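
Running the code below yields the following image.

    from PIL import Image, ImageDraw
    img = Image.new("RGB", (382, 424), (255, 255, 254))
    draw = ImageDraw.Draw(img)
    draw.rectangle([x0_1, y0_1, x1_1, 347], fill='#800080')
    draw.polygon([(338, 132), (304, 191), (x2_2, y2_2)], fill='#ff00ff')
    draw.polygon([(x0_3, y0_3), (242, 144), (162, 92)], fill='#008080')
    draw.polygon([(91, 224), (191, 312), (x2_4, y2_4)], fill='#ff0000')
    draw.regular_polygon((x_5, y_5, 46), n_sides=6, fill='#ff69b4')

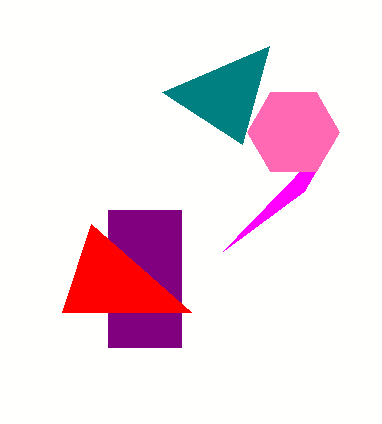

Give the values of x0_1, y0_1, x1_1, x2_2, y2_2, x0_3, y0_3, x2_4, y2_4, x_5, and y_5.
x0_1 = 108; y0_1 = 210; x1_1 = 181; x2_2 = 223; y2_2 = 251; x0_3 = 269; y0_3 = 46; x2_4 = 62; y2_4 = 312; x_5 = 293; y_5 = 132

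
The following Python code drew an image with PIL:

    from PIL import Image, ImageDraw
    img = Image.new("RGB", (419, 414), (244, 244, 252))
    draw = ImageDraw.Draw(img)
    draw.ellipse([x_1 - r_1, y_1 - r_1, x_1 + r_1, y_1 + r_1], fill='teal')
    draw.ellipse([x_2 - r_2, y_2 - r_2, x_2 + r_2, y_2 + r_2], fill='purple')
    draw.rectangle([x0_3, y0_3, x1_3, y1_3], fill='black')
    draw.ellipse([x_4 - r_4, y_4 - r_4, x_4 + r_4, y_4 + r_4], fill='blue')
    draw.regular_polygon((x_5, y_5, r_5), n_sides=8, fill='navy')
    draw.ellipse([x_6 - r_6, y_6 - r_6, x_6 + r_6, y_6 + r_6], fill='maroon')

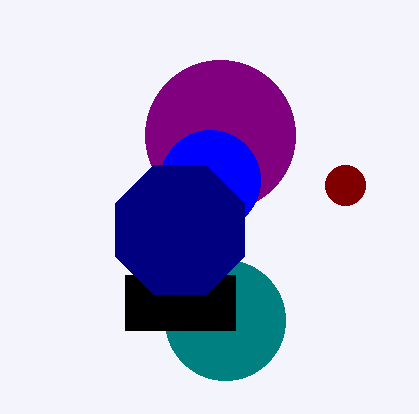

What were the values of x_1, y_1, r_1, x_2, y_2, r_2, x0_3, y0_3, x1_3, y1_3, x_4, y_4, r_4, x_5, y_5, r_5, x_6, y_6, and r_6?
x_1 = 225
y_1 = 320
r_1 = 60
x_2 = 220
y_2 = 135
r_2 = 75
x0_3 = 125
y0_3 = 275
x1_3 = 235
y1_3 = 330
x_4 = 210
y_4 = 180
r_4 = 50
x_5 = 180
y_5 = 230
r_5 = 70
x_6 = 345
y_6 = 185
r_6 = 20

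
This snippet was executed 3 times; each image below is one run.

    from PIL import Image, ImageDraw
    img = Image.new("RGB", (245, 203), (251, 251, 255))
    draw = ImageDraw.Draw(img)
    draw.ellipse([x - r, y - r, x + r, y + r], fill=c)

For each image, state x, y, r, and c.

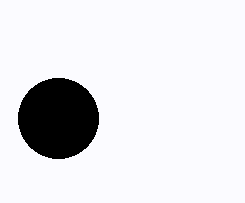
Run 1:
x = 58; y = 118; r = 40; c = 'black'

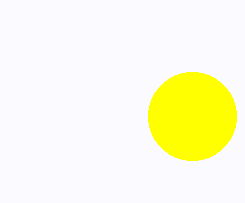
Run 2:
x = 192
y = 116
r = 44
c = 'yellow'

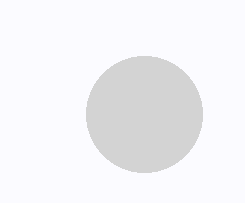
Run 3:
x = 144; y = 114; r = 58; c = 'lightgray'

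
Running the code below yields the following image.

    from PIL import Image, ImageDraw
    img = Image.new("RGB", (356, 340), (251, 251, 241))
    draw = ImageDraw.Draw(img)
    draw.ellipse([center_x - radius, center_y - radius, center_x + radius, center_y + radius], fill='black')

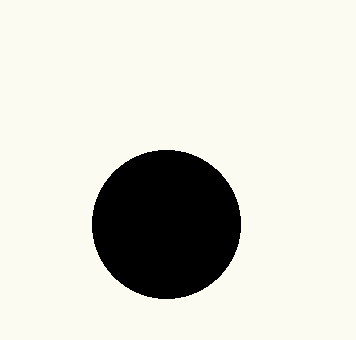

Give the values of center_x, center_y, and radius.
center_x = 166
center_y = 224
radius = 74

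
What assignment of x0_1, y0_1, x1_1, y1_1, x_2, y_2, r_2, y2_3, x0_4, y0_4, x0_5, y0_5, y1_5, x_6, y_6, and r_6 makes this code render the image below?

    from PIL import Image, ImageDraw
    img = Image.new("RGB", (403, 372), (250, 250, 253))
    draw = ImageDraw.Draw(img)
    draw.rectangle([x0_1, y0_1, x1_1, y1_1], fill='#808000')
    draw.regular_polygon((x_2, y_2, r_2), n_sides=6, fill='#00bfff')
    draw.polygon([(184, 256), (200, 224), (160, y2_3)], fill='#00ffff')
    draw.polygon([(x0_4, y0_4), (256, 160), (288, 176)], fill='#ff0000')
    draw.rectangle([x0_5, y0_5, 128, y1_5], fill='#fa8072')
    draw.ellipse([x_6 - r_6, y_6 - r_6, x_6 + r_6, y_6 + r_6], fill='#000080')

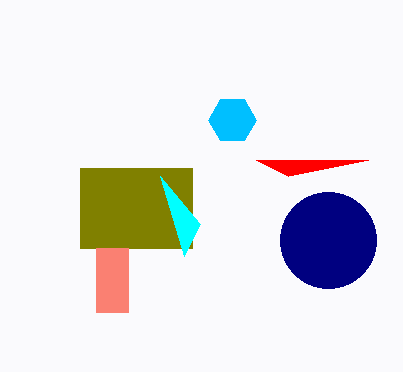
x0_1 = 80; y0_1 = 168; x1_1 = 192; y1_1 = 248; x_2 = 232; y_2 = 120; r_2 = 24; y2_3 = 176; x0_4 = 368; y0_4 = 160; x0_5 = 96; y0_5 = 248; y1_5 = 312; x_6 = 328; y_6 = 240; r_6 = 48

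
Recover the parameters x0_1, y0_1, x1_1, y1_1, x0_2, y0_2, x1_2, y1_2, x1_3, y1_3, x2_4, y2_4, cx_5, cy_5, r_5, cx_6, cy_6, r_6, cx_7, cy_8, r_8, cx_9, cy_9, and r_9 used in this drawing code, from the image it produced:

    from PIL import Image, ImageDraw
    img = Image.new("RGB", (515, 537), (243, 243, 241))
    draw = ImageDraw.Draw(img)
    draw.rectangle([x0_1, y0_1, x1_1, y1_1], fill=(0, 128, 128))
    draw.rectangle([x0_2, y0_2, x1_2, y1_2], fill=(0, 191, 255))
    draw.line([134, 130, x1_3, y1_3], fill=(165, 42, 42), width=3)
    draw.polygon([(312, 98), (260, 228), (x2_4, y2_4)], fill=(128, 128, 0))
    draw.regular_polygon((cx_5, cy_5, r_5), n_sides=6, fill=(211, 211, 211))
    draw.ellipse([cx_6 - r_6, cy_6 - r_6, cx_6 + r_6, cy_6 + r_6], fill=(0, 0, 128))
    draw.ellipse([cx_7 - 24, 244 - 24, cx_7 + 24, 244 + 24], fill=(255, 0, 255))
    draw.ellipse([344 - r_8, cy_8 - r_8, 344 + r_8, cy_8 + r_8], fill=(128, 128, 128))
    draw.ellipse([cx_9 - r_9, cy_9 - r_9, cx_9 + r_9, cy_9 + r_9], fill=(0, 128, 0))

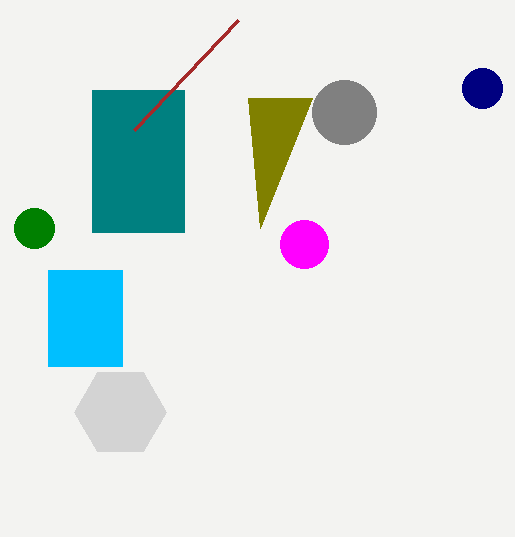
x0_1 = 92; y0_1 = 90; x1_1 = 184; y1_1 = 232; x0_2 = 48; y0_2 = 270; x1_2 = 122; y1_2 = 366; x1_3 = 238; y1_3 = 20; x2_4 = 248; y2_4 = 98; cx_5 = 120; cy_5 = 412; r_5 = 46; cx_6 = 482; cy_6 = 88; r_6 = 20; cx_7 = 304; cy_8 = 112; r_8 = 32; cx_9 = 34; cy_9 = 228; r_9 = 20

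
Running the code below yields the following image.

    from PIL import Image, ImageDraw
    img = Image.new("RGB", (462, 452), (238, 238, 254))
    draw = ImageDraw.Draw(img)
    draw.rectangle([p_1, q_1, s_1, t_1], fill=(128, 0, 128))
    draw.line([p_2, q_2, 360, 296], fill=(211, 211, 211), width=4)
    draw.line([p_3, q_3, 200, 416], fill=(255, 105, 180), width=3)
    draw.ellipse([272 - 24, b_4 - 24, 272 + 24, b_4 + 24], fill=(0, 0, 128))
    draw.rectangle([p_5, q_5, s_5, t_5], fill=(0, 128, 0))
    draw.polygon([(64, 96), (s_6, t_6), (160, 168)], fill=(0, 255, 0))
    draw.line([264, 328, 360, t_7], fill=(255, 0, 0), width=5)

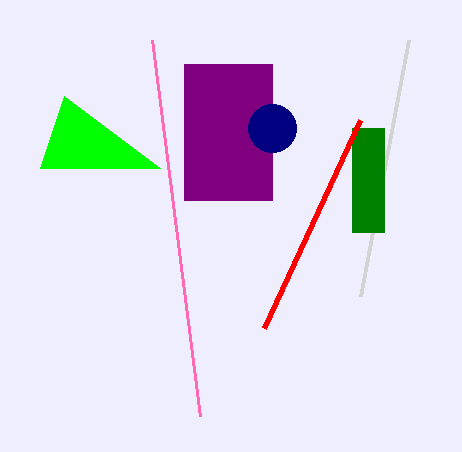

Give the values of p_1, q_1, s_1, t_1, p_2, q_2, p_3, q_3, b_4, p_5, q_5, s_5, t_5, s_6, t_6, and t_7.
p_1 = 184, q_1 = 64, s_1 = 272, t_1 = 200, p_2 = 408, q_2 = 40, p_3 = 152, q_3 = 40, b_4 = 128, p_5 = 352, q_5 = 128, s_5 = 384, t_5 = 232, s_6 = 40, t_6 = 168, t_7 = 120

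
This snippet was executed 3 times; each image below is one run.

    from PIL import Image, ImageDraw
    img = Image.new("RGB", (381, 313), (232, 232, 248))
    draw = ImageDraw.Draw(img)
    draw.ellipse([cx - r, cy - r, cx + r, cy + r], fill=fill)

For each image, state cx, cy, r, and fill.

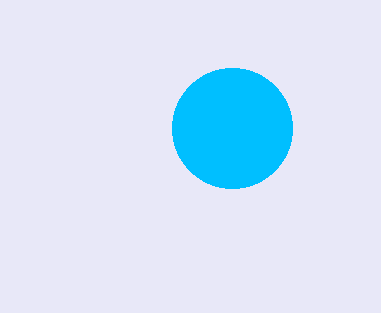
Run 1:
cx = 232, cy = 128, r = 60, fill = 'deepskyblue'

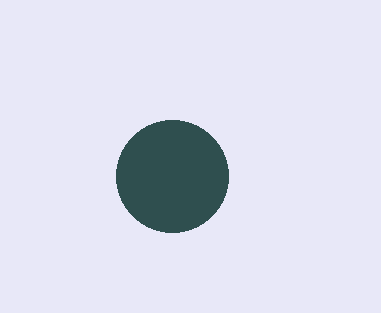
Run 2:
cx = 172, cy = 176, r = 56, fill = 'darkslategray'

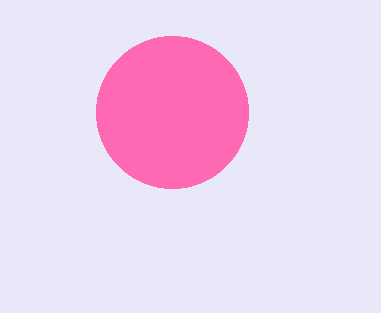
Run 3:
cx = 172
cy = 112
r = 76
fill = 'hotpink'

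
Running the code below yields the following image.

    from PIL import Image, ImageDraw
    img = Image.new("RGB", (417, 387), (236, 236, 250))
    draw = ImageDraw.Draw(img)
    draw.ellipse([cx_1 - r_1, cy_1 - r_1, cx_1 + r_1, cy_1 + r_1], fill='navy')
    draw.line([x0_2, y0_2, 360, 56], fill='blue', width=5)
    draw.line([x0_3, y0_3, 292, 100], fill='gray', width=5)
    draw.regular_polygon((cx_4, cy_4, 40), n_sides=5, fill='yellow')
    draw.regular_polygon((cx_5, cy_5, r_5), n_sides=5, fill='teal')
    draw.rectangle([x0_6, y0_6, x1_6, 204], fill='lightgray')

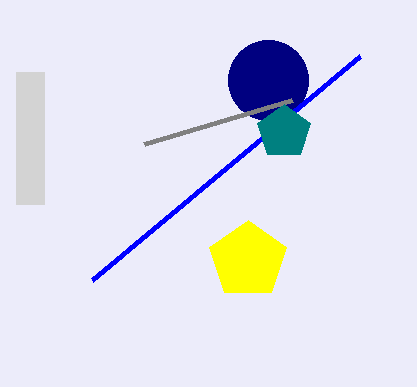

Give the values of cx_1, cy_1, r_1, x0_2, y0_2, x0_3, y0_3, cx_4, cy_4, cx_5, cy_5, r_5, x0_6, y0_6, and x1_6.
cx_1 = 268, cy_1 = 80, r_1 = 40, x0_2 = 92, y0_2 = 280, x0_3 = 144, y0_3 = 144, cx_4 = 248, cy_4 = 260, cx_5 = 284, cy_5 = 132, r_5 = 28, x0_6 = 16, y0_6 = 72, x1_6 = 44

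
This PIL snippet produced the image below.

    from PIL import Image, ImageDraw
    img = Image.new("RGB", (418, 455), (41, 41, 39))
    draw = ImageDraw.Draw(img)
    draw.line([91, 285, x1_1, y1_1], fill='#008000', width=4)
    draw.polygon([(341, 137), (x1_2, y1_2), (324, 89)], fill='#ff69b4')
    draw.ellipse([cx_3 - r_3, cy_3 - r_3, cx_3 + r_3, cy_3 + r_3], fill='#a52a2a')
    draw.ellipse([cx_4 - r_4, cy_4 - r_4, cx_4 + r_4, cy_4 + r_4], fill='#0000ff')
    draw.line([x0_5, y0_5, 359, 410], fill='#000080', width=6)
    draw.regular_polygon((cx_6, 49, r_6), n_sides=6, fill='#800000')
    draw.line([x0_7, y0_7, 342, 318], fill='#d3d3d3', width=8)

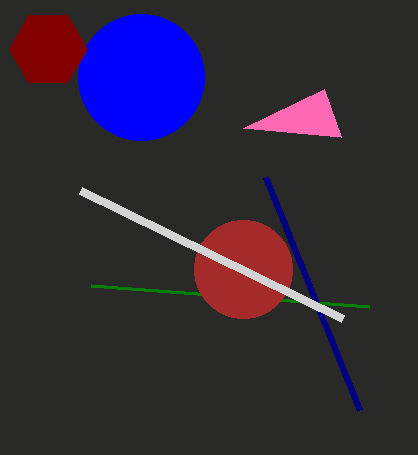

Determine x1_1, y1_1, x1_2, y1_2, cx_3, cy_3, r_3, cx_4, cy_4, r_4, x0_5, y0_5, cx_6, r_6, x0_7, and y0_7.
x1_1 = 369
y1_1 = 306
x1_2 = 243
y1_2 = 128
cx_3 = 243
cy_3 = 269
r_3 = 49
cx_4 = 141
cy_4 = 77
r_4 = 63
x0_5 = 265
y0_5 = 177
cx_6 = 48
r_6 = 39
x0_7 = 80
y0_7 = 190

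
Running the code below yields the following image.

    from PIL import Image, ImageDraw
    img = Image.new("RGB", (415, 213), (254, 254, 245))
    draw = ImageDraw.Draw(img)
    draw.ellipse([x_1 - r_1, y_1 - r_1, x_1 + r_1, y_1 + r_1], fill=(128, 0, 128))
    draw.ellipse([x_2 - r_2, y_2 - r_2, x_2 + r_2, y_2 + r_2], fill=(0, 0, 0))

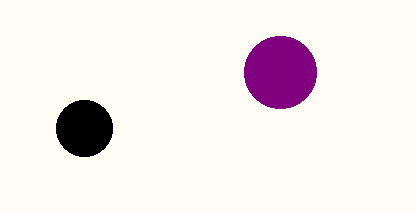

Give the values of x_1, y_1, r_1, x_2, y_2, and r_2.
x_1 = 280, y_1 = 72, r_1 = 36, x_2 = 84, y_2 = 128, r_2 = 28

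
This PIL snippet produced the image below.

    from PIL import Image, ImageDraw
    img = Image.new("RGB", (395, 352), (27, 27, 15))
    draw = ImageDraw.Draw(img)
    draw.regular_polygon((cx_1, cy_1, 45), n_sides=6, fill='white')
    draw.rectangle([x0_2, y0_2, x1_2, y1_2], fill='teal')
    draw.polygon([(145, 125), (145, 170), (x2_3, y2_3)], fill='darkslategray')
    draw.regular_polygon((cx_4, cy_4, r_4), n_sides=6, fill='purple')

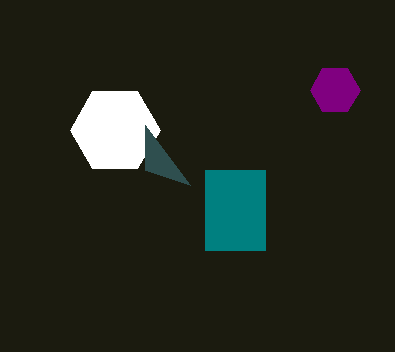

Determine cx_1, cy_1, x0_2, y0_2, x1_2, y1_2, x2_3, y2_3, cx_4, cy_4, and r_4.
cx_1 = 115; cy_1 = 130; x0_2 = 205; y0_2 = 170; x1_2 = 265; y1_2 = 250; x2_3 = 190; y2_3 = 185; cx_4 = 335; cy_4 = 90; r_4 = 25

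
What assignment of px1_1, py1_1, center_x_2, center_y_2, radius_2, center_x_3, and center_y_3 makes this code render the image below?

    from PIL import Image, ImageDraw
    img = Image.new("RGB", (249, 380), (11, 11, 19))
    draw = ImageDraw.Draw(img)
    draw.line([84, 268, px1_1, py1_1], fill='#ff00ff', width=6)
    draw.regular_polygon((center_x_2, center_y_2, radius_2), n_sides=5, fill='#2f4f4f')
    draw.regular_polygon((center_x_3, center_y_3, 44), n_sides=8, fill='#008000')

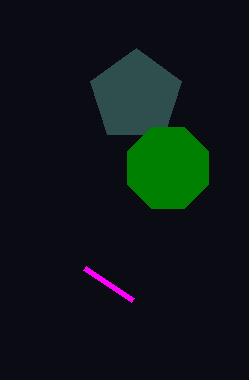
px1_1 = 132
py1_1 = 300
center_x_2 = 136
center_y_2 = 96
radius_2 = 48
center_x_3 = 168
center_y_3 = 168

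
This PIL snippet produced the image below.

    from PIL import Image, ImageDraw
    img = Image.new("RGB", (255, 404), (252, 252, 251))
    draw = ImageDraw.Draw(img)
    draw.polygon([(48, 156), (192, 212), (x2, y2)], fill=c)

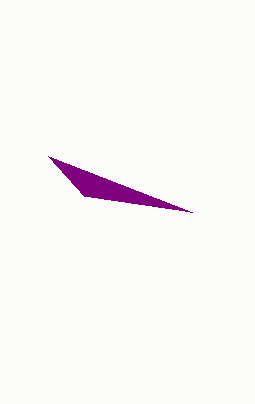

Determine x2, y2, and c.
x2 = 84; y2 = 196; c = 'purple'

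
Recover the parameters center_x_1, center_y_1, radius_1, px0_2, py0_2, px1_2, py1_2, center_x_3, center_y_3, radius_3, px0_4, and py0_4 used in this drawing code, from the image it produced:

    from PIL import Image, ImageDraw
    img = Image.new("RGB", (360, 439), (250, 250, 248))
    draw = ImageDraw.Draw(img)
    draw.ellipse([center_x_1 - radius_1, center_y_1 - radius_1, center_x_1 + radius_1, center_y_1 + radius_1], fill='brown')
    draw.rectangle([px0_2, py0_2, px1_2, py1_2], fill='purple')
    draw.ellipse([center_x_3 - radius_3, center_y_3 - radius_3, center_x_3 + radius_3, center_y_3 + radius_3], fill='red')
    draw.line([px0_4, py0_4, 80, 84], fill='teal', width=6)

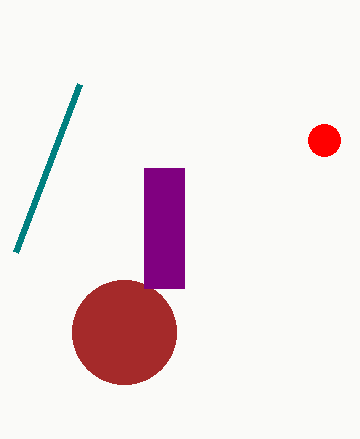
center_x_1 = 124
center_y_1 = 332
radius_1 = 52
px0_2 = 144
py0_2 = 168
px1_2 = 184
py1_2 = 288
center_x_3 = 324
center_y_3 = 140
radius_3 = 16
px0_4 = 16
py0_4 = 252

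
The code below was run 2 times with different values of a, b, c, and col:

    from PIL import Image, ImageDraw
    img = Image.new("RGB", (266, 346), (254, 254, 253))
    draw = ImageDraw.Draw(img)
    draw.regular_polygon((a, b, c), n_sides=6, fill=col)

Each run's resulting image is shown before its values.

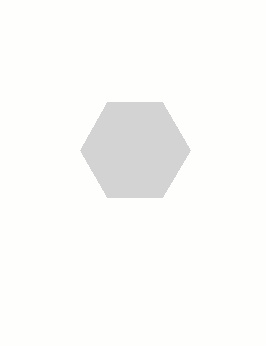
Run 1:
a = 135, b = 150, c = 55, col = 'lightgray'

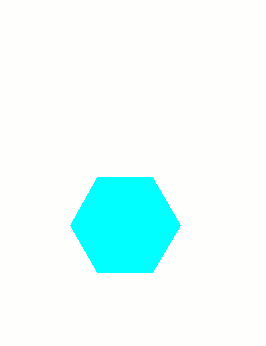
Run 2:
a = 125, b = 225, c = 55, col = 'cyan'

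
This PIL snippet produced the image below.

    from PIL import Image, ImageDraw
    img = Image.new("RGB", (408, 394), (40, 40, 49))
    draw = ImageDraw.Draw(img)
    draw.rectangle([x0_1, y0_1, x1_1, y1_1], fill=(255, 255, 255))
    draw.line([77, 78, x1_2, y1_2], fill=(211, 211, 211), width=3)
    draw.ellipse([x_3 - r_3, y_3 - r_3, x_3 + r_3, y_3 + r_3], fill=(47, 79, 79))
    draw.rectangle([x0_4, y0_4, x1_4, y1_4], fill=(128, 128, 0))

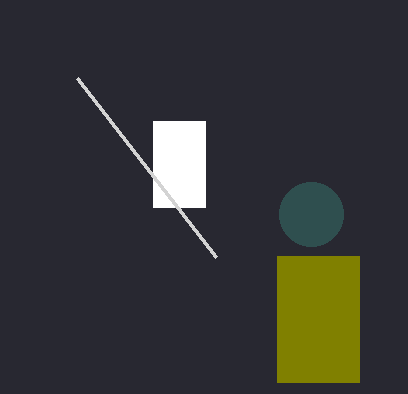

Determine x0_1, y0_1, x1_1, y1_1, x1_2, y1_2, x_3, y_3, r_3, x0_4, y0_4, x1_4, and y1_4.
x0_1 = 153; y0_1 = 121; x1_1 = 205; y1_1 = 207; x1_2 = 216; y1_2 = 257; x_3 = 311; y_3 = 214; r_3 = 32; x0_4 = 277; y0_4 = 256; x1_4 = 359; y1_4 = 382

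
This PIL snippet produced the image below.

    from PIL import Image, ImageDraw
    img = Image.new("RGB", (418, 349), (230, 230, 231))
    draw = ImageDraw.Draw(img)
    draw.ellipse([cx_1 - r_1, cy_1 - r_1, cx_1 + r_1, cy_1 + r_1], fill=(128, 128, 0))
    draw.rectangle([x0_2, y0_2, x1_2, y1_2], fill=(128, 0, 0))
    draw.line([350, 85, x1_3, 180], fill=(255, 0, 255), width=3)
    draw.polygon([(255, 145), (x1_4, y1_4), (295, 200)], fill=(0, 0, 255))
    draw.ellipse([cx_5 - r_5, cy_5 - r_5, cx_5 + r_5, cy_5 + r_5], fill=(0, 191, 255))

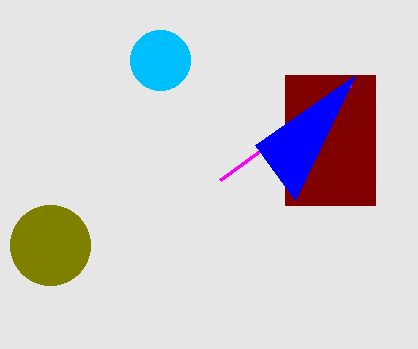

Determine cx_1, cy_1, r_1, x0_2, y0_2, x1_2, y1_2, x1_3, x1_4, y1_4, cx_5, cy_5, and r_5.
cx_1 = 50; cy_1 = 245; r_1 = 40; x0_2 = 285; y0_2 = 75; x1_2 = 375; y1_2 = 205; x1_3 = 220; x1_4 = 355; y1_4 = 75; cx_5 = 160; cy_5 = 60; r_5 = 30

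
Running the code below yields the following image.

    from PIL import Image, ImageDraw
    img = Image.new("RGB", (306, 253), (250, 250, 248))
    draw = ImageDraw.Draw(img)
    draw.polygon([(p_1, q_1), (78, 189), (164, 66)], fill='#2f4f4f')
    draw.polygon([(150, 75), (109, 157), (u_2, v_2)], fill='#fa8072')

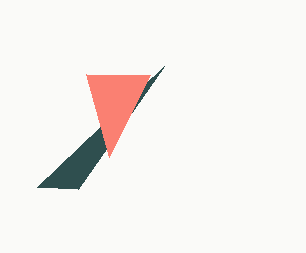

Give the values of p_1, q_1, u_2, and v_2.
p_1 = 37; q_1 = 187; u_2 = 86; v_2 = 74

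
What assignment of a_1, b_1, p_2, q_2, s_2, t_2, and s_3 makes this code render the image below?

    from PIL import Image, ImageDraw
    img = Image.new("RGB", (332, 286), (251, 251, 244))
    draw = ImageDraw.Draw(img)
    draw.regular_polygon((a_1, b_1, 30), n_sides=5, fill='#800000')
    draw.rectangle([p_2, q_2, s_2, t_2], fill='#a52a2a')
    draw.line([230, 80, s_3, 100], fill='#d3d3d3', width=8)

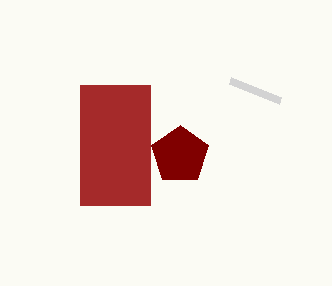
a_1 = 180
b_1 = 155
p_2 = 80
q_2 = 85
s_2 = 150
t_2 = 205
s_3 = 280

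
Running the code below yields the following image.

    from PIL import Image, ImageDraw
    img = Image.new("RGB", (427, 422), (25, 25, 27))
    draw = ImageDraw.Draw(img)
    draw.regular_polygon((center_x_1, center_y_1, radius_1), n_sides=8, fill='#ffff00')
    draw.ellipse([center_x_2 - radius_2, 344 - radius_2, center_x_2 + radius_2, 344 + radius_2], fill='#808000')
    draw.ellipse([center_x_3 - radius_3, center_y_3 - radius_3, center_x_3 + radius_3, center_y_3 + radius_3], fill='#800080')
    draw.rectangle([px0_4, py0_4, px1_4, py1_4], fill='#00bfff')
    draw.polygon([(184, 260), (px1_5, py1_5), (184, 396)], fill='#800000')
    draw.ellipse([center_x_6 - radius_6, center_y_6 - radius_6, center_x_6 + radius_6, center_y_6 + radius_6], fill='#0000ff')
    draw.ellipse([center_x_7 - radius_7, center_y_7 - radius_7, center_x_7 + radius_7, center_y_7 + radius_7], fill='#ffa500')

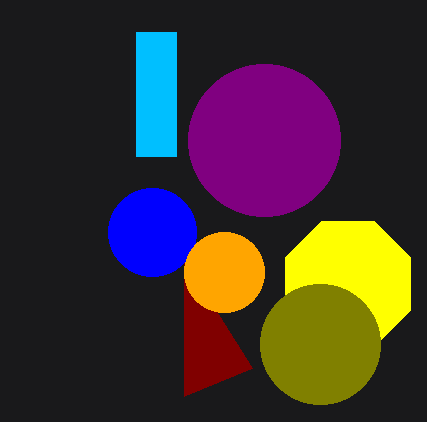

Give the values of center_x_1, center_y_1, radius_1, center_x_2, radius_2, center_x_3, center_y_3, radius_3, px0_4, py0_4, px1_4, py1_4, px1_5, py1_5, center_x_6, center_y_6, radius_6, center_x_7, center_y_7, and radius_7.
center_x_1 = 348, center_y_1 = 284, radius_1 = 68, center_x_2 = 320, radius_2 = 60, center_x_3 = 264, center_y_3 = 140, radius_3 = 76, px0_4 = 136, py0_4 = 32, px1_4 = 176, py1_4 = 156, px1_5 = 252, py1_5 = 368, center_x_6 = 152, center_y_6 = 232, radius_6 = 44, center_x_7 = 224, center_y_7 = 272, radius_7 = 40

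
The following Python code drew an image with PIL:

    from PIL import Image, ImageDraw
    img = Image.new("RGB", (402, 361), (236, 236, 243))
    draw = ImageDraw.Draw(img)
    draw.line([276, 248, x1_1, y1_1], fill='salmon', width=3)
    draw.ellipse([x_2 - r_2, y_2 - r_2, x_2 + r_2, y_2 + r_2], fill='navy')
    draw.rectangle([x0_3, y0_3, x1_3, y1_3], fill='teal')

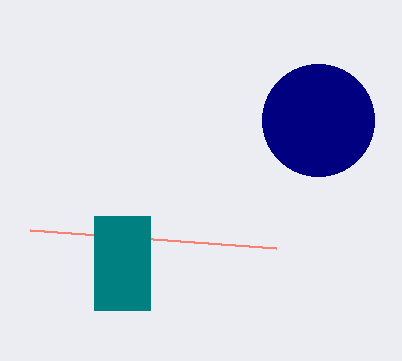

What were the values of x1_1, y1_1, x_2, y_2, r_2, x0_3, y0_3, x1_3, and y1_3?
x1_1 = 30, y1_1 = 230, x_2 = 318, y_2 = 120, r_2 = 56, x0_3 = 94, y0_3 = 216, x1_3 = 150, y1_3 = 310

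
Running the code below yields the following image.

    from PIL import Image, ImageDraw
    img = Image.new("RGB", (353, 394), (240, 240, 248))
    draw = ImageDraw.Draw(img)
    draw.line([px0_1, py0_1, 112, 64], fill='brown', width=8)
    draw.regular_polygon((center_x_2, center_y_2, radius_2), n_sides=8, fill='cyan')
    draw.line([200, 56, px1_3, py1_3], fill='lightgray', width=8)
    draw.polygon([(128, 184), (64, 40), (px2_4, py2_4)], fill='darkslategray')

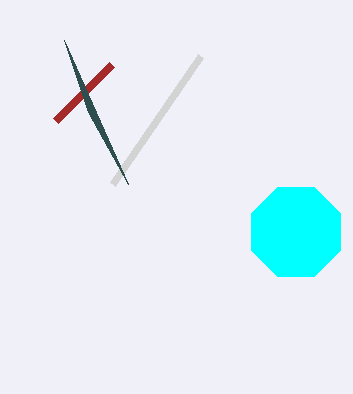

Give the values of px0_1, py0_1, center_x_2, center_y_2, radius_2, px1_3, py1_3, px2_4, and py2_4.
px0_1 = 56; py0_1 = 120; center_x_2 = 296; center_y_2 = 232; radius_2 = 48; px1_3 = 112; py1_3 = 184; px2_4 = 88; py2_4 = 112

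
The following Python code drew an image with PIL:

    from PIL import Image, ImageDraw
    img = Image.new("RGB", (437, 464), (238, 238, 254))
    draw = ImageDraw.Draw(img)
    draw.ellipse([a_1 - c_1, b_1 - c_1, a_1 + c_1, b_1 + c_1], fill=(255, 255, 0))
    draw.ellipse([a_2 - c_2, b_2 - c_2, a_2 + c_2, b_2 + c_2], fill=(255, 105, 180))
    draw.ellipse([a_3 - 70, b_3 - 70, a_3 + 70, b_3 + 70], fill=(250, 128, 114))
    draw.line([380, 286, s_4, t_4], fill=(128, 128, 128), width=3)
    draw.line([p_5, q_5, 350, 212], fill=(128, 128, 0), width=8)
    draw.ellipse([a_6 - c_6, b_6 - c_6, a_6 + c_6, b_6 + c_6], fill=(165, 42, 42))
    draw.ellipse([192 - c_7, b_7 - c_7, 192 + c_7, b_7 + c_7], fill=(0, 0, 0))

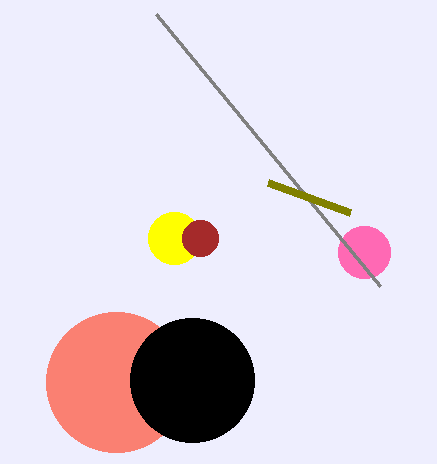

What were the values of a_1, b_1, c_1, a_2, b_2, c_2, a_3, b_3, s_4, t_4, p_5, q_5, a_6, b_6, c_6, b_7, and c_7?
a_1 = 174, b_1 = 238, c_1 = 26, a_2 = 364, b_2 = 252, c_2 = 26, a_3 = 116, b_3 = 382, s_4 = 156, t_4 = 14, p_5 = 268, q_5 = 182, a_6 = 200, b_6 = 238, c_6 = 18, b_7 = 380, c_7 = 62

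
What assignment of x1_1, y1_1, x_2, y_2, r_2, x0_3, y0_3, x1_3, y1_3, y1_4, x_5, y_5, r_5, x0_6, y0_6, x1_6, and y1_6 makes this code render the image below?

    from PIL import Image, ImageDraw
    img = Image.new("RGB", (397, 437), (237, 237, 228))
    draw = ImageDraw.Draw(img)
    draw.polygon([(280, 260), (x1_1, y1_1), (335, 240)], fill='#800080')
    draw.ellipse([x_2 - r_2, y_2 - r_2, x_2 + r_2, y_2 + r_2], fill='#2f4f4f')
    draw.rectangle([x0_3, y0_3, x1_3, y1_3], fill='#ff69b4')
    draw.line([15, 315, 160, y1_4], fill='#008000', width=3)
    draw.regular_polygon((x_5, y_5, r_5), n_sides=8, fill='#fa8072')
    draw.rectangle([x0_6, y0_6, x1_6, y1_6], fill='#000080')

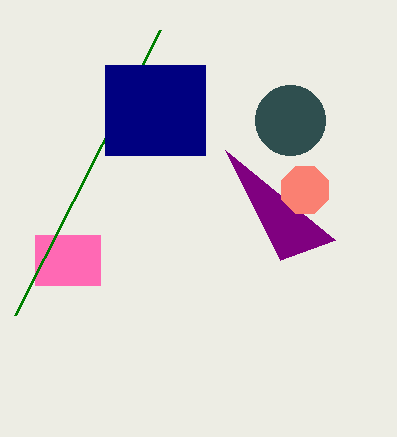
x1_1 = 225; y1_1 = 150; x_2 = 290; y_2 = 120; r_2 = 35; x0_3 = 35; y0_3 = 235; x1_3 = 100; y1_3 = 285; y1_4 = 30; x_5 = 305; y_5 = 190; r_5 = 25; x0_6 = 105; y0_6 = 65; x1_6 = 205; y1_6 = 155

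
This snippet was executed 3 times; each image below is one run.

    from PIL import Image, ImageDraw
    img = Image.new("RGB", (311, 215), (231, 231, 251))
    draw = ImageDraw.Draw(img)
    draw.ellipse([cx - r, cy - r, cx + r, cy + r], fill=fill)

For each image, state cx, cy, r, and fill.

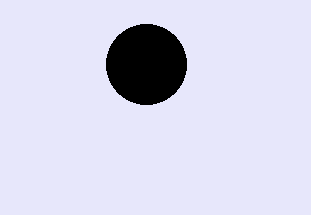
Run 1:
cx = 146
cy = 64
r = 40
fill = 'black'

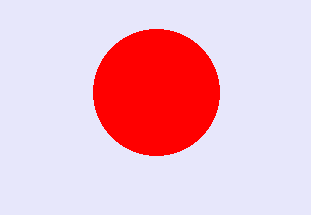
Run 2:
cx = 156; cy = 92; r = 63; fill = 'red'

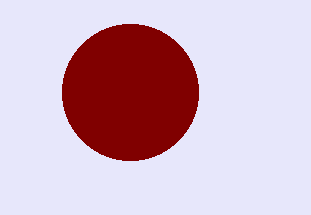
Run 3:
cx = 130; cy = 92; r = 68; fill = 'maroon'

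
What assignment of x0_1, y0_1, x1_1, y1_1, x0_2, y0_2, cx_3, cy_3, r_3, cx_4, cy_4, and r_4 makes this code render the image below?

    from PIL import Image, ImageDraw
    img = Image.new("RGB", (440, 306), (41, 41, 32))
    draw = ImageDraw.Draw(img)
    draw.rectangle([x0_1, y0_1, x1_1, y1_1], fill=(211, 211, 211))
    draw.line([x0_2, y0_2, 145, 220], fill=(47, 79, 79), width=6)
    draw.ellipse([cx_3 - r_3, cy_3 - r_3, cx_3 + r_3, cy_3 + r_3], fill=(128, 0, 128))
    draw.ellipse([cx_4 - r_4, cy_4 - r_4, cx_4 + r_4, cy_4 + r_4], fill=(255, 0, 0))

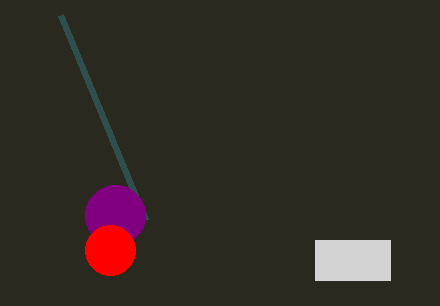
x0_1 = 315, y0_1 = 240, x1_1 = 390, y1_1 = 280, x0_2 = 60, y0_2 = 15, cx_3 = 115, cy_3 = 215, r_3 = 30, cx_4 = 110, cy_4 = 250, r_4 = 25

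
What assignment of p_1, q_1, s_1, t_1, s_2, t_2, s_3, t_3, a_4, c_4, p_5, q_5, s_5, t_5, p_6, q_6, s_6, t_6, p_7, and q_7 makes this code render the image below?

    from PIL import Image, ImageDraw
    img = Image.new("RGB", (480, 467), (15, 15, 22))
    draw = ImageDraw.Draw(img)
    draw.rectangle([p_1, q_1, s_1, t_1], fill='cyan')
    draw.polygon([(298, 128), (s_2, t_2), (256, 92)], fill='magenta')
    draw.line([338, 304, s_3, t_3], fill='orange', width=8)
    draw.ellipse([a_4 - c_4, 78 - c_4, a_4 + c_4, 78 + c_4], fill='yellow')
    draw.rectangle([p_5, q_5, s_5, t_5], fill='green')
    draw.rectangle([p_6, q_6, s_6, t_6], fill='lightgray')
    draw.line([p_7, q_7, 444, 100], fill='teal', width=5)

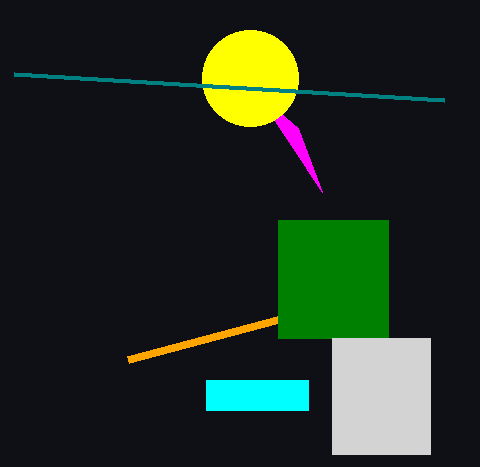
p_1 = 206
q_1 = 380
s_1 = 308
t_1 = 410
s_2 = 322
t_2 = 192
s_3 = 128
t_3 = 360
a_4 = 250
c_4 = 48
p_5 = 278
q_5 = 220
s_5 = 388
t_5 = 338
p_6 = 332
q_6 = 338
s_6 = 430
t_6 = 454
p_7 = 14
q_7 = 74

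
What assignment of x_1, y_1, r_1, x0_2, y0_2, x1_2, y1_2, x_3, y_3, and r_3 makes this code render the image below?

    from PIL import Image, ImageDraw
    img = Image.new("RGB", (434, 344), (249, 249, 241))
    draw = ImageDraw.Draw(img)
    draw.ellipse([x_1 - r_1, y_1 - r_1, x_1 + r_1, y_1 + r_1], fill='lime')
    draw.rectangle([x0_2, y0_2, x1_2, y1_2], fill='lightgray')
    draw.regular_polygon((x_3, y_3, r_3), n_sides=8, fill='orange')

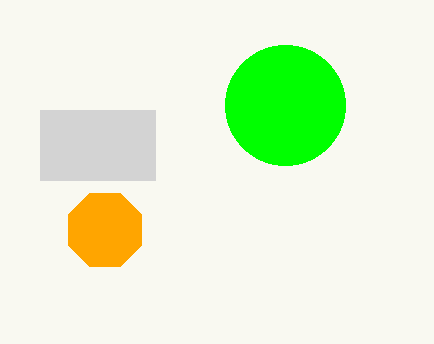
x_1 = 285, y_1 = 105, r_1 = 60, x0_2 = 40, y0_2 = 110, x1_2 = 155, y1_2 = 180, x_3 = 105, y_3 = 230, r_3 = 40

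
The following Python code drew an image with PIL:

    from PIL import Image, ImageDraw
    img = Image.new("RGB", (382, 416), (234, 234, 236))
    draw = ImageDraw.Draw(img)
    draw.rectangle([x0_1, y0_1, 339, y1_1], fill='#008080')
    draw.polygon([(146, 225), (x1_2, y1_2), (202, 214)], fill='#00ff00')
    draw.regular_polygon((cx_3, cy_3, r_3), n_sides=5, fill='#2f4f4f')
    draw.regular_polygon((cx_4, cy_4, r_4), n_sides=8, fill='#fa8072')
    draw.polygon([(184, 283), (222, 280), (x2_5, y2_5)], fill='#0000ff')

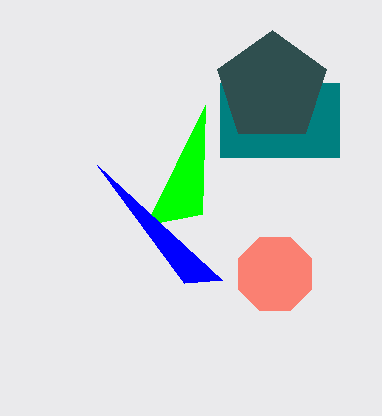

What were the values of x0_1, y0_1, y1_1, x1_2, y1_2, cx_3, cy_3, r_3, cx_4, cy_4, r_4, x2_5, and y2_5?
x0_1 = 220; y0_1 = 83; y1_1 = 157; x1_2 = 205; y1_2 = 105; cx_3 = 272; cy_3 = 87; r_3 = 57; cx_4 = 275; cy_4 = 274; r_4 = 40; x2_5 = 97; y2_5 = 165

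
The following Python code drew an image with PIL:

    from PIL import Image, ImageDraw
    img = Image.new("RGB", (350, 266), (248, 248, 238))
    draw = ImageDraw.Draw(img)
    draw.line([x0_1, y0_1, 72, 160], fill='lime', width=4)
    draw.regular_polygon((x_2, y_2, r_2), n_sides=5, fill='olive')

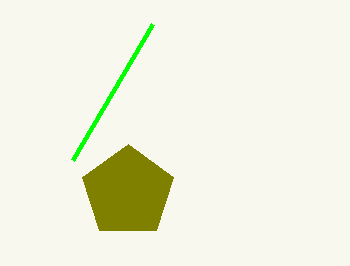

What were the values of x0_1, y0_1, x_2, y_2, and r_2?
x0_1 = 152; y0_1 = 24; x_2 = 128; y_2 = 192; r_2 = 48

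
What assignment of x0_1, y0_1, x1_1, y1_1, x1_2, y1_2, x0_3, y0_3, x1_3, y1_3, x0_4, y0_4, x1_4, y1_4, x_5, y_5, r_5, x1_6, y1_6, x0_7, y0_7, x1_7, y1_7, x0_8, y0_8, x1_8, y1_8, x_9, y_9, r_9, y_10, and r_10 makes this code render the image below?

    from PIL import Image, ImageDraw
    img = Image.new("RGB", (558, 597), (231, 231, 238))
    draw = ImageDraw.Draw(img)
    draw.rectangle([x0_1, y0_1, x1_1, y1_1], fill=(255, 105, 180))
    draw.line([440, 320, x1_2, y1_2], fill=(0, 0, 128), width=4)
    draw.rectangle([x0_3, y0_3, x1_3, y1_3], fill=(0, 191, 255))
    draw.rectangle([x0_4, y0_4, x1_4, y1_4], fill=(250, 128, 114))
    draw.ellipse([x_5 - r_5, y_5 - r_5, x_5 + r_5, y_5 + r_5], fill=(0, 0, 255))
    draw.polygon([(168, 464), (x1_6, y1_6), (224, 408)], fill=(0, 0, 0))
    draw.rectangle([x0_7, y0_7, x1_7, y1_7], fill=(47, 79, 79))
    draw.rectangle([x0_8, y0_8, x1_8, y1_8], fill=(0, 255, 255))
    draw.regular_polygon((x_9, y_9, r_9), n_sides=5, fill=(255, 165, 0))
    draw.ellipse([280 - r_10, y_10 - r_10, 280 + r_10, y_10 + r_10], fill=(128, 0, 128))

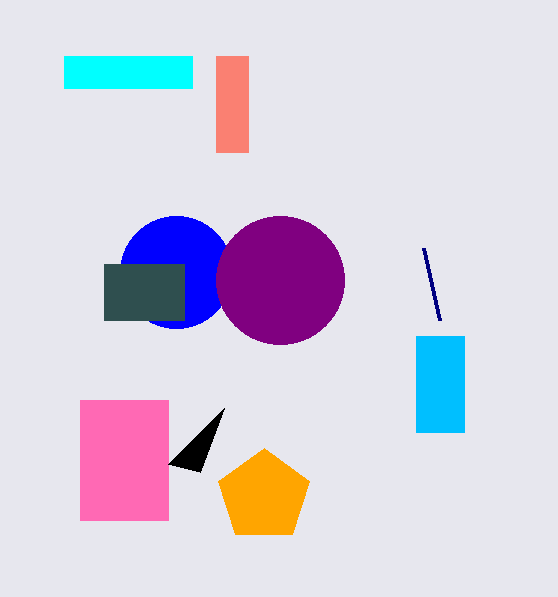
x0_1 = 80; y0_1 = 400; x1_1 = 168; y1_1 = 520; x1_2 = 424; y1_2 = 248; x0_3 = 416; y0_3 = 336; x1_3 = 464; y1_3 = 432; x0_4 = 216; y0_4 = 56; x1_4 = 248; y1_4 = 152; x_5 = 176; y_5 = 272; r_5 = 56; x1_6 = 200; y1_6 = 472; x0_7 = 104; y0_7 = 264; x1_7 = 184; y1_7 = 320; x0_8 = 64; y0_8 = 56; x1_8 = 192; y1_8 = 88; x_9 = 264; y_9 = 496; r_9 = 48; y_10 = 280; r_10 = 64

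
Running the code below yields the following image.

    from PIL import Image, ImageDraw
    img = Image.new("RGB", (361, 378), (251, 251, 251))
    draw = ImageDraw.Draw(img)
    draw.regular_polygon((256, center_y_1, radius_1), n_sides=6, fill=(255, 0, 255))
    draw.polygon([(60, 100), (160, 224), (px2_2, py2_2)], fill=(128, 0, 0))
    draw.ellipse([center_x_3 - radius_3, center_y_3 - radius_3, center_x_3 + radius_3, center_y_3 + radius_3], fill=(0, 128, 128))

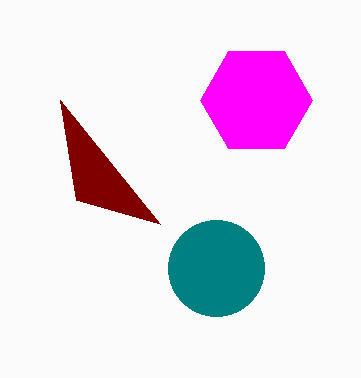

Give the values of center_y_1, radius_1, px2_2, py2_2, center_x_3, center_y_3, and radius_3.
center_y_1 = 100, radius_1 = 56, px2_2 = 76, py2_2 = 200, center_x_3 = 216, center_y_3 = 268, radius_3 = 48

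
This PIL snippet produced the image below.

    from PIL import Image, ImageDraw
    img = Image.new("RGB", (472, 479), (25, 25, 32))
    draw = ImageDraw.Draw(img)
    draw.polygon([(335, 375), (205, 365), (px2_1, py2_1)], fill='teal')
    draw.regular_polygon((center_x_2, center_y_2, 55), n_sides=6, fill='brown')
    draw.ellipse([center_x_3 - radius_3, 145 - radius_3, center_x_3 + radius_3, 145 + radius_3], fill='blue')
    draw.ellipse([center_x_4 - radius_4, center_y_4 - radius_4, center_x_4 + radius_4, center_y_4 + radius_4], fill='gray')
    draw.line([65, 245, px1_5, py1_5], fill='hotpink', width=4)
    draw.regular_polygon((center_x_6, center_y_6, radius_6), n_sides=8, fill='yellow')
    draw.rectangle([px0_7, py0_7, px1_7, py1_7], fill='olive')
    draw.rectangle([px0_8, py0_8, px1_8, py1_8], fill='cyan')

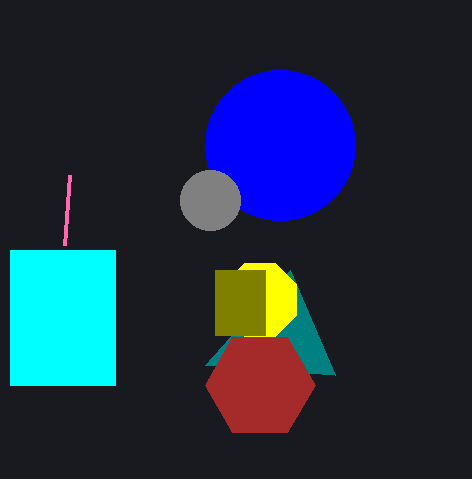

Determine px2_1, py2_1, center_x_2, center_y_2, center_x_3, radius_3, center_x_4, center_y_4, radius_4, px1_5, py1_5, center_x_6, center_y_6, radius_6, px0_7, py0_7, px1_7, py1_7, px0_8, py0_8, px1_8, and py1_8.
px2_1 = 290, py2_1 = 270, center_x_2 = 260, center_y_2 = 385, center_x_3 = 280, radius_3 = 75, center_x_4 = 210, center_y_4 = 200, radius_4 = 30, px1_5 = 70, py1_5 = 175, center_x_6 = 260, center_y_6 = 300, radius_6 = 40, px0_7 = 215, py0_7 = 270, px1_7 = 265, py1_7 = 335, px0_8 = 10, py0_8 = 250, px1_8 = 115, py1_8 = 385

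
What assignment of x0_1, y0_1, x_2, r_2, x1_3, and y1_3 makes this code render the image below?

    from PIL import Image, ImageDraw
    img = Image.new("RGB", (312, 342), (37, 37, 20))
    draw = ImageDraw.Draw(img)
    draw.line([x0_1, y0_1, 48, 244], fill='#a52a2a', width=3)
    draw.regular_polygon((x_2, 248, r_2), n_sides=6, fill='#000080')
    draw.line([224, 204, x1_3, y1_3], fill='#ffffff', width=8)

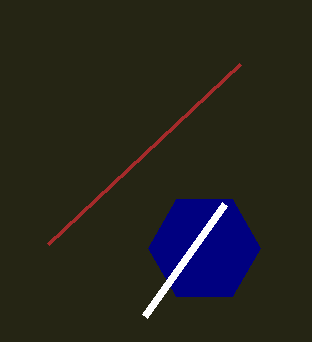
x0_1 = 240; y0_1 = 64; x_2 = 204; r_2 = 56; x1_3 = 144; y1_3 = 316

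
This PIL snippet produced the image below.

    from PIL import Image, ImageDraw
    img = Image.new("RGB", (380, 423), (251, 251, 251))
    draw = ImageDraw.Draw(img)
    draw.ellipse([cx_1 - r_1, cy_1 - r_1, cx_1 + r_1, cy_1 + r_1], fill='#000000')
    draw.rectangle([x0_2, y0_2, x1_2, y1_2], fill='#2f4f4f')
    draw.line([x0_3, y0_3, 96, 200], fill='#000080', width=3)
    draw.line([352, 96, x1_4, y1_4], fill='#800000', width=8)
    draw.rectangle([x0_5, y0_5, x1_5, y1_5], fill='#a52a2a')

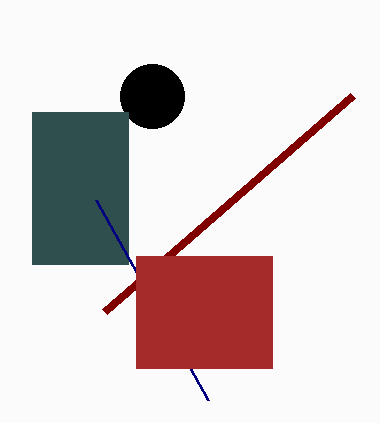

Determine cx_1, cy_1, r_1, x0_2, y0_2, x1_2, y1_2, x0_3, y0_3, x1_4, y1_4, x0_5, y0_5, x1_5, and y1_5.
cx_1 = 152, cy_1 = 96, r_1 = 32, x0_2 = 32, y0_2 = 112, x1_2 = 128, y1_2 = 264, x0_3 = 208, y0_3 = 400, x1_4 = 104, y1_4 = 312, x0_5 = 136, y0_5 = 256, x1_5 = 272, y1_5 = 368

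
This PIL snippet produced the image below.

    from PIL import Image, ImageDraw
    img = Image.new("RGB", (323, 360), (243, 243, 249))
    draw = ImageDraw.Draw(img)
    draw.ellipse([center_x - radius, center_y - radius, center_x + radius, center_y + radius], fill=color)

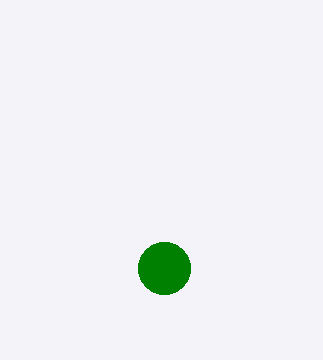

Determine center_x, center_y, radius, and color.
center_x = 164, center_y = 268, radius = 26, color = 'green'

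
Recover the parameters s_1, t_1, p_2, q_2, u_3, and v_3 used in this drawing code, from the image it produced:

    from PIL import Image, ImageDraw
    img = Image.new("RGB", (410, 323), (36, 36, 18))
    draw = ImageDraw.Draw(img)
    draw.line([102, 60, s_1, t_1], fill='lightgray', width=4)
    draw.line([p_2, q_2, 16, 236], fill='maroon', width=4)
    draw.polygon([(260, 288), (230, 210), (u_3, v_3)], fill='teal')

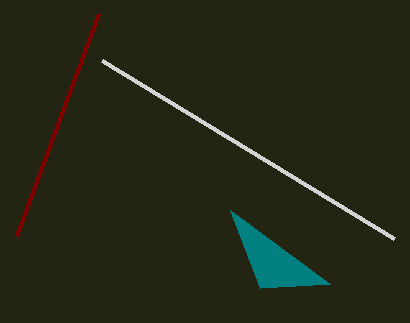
s_1 = 394, t_1 = 238, p_2 = 98, q_2 = 14, u_3 = 330, v_3 = 284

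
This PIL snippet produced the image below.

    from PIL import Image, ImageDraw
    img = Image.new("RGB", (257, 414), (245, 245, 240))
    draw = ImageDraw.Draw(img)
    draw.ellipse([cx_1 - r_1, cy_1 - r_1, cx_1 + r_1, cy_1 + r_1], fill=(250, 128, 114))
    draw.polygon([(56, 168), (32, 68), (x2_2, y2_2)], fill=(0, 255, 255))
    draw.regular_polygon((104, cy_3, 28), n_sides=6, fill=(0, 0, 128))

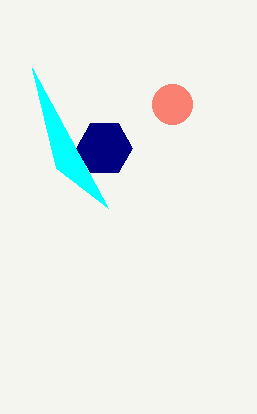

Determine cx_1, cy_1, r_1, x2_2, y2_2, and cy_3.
cx_1 = 172
cy_1 = 104
r_1 = 20
x2_2 = 108
y2_2 = 208
cy_3 = 148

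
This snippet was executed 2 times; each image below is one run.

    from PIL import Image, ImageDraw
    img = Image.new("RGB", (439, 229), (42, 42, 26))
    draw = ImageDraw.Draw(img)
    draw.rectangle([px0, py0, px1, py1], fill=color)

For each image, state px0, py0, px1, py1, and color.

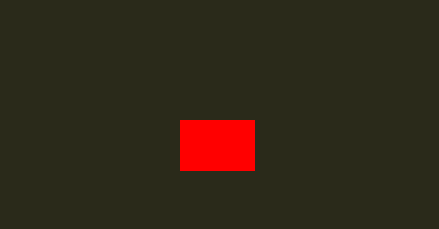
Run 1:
px0 = 180, py0 = 120, px1 = 254, py1 = 170, color = 'red'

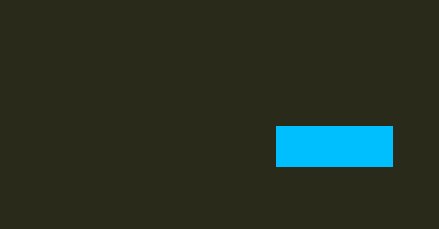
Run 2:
px0 = 276, py0 = 126, px1 = 392, py1 = 166, color = 'deepskyblue'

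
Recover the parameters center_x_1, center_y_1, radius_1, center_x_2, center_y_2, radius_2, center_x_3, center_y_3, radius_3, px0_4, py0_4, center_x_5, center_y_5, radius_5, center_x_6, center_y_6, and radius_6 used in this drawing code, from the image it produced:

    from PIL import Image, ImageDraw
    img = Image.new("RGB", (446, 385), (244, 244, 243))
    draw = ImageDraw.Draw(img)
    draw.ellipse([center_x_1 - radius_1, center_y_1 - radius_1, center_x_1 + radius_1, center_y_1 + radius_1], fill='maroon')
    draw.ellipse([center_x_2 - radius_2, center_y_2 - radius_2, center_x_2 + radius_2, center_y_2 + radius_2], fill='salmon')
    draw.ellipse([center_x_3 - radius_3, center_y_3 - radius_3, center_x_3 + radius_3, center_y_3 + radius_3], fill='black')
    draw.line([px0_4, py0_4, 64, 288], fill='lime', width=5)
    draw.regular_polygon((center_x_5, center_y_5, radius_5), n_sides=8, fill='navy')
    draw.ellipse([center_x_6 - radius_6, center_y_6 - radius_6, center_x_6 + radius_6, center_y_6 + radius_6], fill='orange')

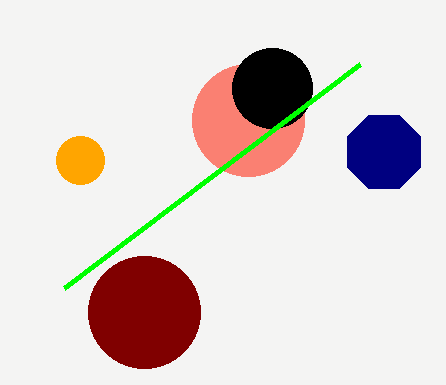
center_x_1 = 144; center_y_1 = 312; radius_1 = 56; center_x_2 = 248; center_y_2 = 120; radius_2 = 56; center_x_3 = 272; center_y_3 = 88; radius_3 = 40; px0_4 = 360; py0_4 = 64; center_x_5 = 384; center_y_5 = 152; radius_5 = 40; center_x_6 = 80; center_y_6 = 160; radius_6 = 24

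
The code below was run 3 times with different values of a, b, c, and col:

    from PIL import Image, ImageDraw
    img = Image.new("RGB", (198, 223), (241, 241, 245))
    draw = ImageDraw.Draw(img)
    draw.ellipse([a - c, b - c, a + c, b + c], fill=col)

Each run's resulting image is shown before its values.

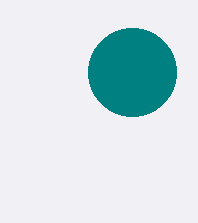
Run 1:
a = 132
b = 72
c = 44
col = 'teal'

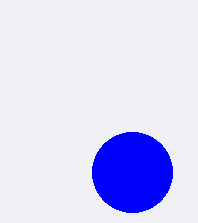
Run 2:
a = 132
b = 172
c = 40
col = 'blue'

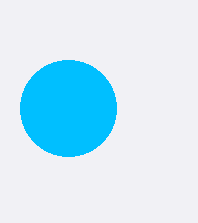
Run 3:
a = 68
b = 108
c = 48
col = 'deepskyblue'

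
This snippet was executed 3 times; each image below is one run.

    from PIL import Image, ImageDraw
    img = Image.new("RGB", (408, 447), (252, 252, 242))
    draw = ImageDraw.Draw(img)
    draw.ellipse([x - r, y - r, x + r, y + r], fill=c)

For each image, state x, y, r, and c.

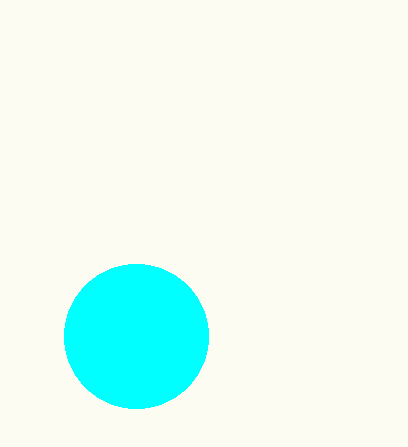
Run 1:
x = 136; y = 336; r = 72; c = 'cyan'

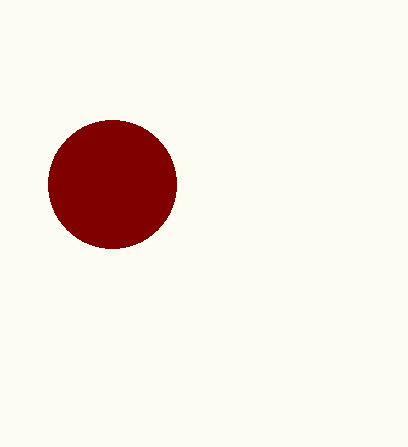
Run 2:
x = 112
y = 184
r = 64
c = 'maroon'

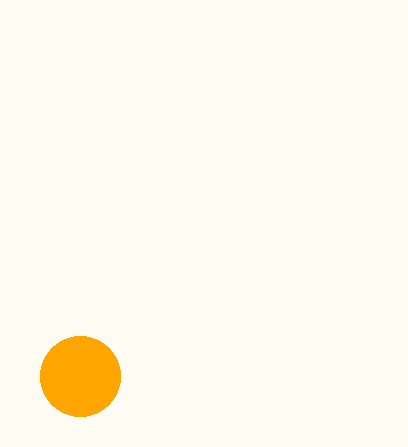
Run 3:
x = 80
y = 376
r = 40
c = 'orange'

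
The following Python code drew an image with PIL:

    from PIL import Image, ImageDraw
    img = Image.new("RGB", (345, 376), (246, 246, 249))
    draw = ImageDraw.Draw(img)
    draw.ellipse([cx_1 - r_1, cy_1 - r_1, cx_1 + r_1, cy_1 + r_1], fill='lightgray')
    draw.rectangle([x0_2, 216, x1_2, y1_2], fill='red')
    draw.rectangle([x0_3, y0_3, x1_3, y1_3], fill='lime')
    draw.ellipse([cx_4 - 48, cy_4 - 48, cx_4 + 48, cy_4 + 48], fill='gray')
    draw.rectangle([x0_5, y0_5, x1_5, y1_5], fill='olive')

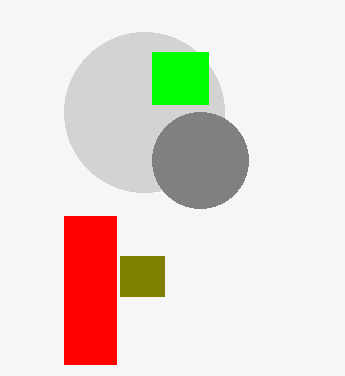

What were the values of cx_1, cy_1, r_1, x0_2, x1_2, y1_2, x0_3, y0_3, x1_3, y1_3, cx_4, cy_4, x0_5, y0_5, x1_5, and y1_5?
cx_1 = 144, cy_1 = 112, r_1 = 80, x0_2 = 64, x1_2 = 116, y1_2 = 364, x0_3 = 152, y0_3 = 52, x1_3 = 208, y1_3 = 104, cx_4 = 200, cy_4 = 160, x0_5 = 120, y0_5 = 256, x1_5 = 164, y1_5 = 296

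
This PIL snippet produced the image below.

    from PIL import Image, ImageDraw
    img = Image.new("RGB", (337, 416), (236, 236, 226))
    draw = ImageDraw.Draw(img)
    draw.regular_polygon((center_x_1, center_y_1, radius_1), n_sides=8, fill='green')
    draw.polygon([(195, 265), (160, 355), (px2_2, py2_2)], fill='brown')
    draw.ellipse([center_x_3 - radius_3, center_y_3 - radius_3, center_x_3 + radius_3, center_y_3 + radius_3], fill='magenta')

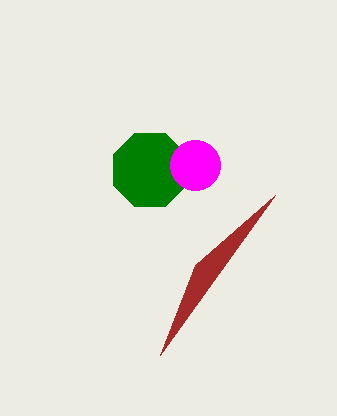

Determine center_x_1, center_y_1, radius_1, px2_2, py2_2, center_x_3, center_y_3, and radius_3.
center_x_1 = 150
center_y_1 = 170
radius_1 = 40
px2_2 = 275
py2_2 = 195
center_x_3 = 195
center_y_3 = 165
radius_3 = 25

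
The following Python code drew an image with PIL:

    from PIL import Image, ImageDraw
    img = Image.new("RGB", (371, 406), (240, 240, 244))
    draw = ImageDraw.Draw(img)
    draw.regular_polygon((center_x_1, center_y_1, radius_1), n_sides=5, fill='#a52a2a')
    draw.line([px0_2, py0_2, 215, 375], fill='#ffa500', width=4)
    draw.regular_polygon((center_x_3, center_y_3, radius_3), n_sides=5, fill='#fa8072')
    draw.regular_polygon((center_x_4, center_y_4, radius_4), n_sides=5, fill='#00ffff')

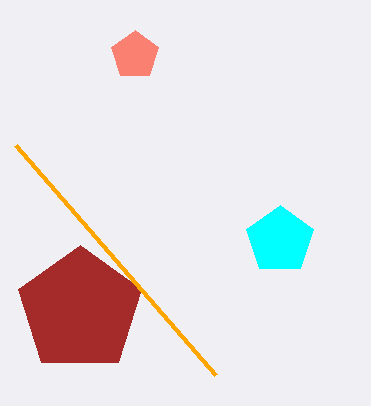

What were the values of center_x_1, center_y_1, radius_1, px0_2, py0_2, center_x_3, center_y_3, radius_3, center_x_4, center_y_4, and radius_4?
center_x_1 = 80
center_y_1 = 310
radius_1 = 65
px0_2 = 15
py0_2 = 145
center_x_3 = 135
center_y_3 = 55
radius_3 = 25
center_x_4 = 280
center_y_4 = 240
radius_4 = 35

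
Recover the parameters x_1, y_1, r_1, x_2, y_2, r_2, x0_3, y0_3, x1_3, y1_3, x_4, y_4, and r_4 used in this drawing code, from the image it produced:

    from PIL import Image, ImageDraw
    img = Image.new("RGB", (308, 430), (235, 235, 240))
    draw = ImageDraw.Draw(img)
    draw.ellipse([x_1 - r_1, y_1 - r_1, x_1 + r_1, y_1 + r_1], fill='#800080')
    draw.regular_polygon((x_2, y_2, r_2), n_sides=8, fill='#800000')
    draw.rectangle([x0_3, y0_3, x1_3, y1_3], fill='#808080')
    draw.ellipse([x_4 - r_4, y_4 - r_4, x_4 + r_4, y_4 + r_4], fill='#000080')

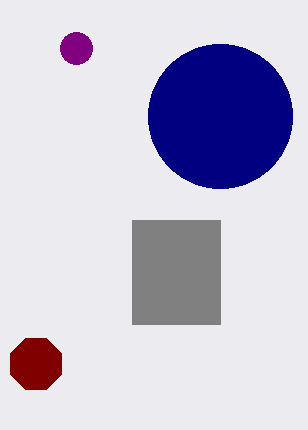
x_1 = 76, y_1 = 48, r_1 = 16, x_2 = 36, y_2 = 364, r_2 = 28, x0_3 = 132, y0_3 = 220, x1_3 = 220, y1_3 = 324, x_4 = 220, y_4 = 116, r_4 = 72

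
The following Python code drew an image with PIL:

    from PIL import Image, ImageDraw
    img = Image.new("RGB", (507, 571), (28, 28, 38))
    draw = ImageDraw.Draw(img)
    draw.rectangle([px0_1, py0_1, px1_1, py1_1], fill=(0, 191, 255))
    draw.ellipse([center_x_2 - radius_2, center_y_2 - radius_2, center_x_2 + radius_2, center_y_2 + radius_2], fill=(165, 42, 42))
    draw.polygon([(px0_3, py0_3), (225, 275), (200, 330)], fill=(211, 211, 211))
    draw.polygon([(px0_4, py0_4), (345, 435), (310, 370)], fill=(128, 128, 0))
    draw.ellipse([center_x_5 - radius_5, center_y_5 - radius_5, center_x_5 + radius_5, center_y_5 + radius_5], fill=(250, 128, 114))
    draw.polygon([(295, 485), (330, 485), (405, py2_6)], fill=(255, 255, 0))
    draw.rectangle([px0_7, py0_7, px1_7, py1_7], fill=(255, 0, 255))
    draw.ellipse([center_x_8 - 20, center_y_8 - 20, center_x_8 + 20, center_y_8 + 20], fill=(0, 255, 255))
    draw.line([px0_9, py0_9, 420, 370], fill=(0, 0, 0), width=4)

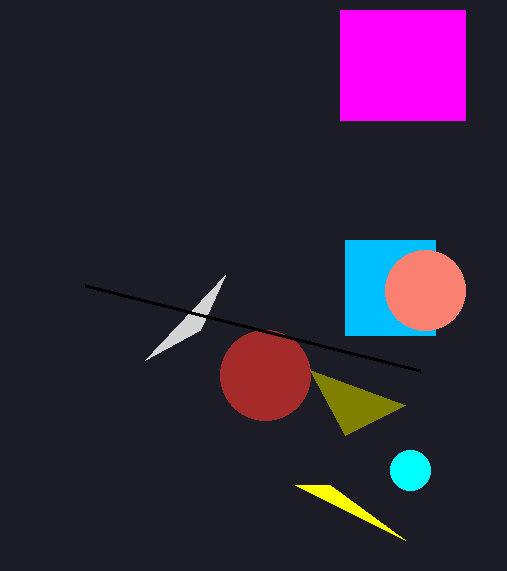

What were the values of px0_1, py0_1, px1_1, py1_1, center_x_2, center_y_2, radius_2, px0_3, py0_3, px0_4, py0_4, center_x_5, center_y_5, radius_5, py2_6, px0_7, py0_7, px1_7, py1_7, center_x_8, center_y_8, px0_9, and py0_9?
px0_1 = 345, py0_1 = 240, px1_1 = 435, py1_1 = 335, center_x_2 = 265, center_y_2 = 375, radius_2 = 45, px0_3 = 145, py0_3 = 360, px0_4 = 405, py0_4 = 405, center_x_5 = 425, center_y_5 = 290, radius_5 = 40, py2_6 = 540, px0_7 = 340, py0_7 = 10, px1_7 = 465, py1_7 = 120, center_x_8 = 410, center_y_8 = 470, px0_9 = 85, py0_9 = 285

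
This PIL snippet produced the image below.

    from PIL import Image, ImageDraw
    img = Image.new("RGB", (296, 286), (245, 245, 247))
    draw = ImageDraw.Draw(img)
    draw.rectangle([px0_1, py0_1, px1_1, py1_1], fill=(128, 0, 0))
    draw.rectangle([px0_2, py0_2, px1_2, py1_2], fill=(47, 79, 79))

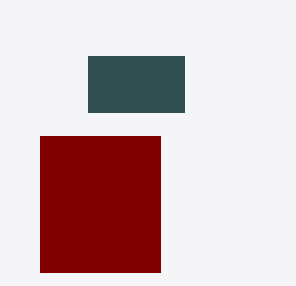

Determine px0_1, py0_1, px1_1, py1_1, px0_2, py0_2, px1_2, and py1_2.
px0_1 = 40; py0_1 = 136; px1_1 = 160; py1_1 = 272; px0_2 = 88; py0_2 = 56; px1_2 = 184; py1_2 = 112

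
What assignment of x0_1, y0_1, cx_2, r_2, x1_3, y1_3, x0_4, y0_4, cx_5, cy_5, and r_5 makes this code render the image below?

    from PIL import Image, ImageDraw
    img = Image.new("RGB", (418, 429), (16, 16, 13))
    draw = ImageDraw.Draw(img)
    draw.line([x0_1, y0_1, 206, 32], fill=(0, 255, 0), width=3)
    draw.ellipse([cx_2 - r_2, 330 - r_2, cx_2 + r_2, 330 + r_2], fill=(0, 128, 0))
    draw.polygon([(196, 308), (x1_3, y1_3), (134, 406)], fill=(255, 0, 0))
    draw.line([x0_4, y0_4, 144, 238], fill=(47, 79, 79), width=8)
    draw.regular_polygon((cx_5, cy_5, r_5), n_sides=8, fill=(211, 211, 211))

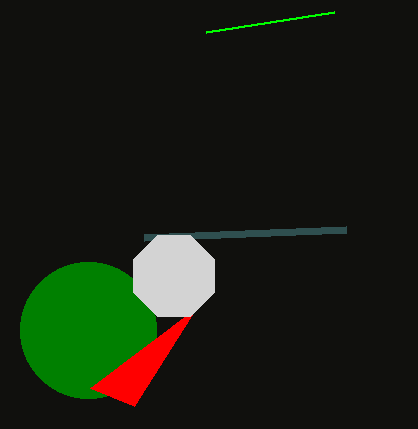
x0_1 = 334, y0_1 = 12, cx_2 = 88, r_2 = 68, x1_3 = 90, y1_3 = 388, x0_4 = 346, y0_4 = 230, cx_5 = 174, cy_5 = 276, r_5 = 44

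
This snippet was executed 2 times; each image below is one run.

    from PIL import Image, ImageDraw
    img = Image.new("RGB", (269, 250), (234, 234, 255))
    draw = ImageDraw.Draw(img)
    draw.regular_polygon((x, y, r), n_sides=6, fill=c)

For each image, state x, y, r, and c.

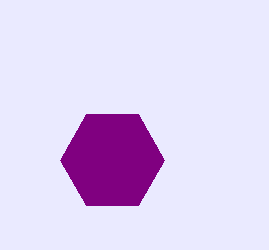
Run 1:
x = 112, y = 160, r = 52, c = 'purple'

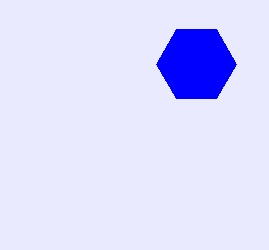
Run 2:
x = 196, y = 64, r = 40, c = 'blue'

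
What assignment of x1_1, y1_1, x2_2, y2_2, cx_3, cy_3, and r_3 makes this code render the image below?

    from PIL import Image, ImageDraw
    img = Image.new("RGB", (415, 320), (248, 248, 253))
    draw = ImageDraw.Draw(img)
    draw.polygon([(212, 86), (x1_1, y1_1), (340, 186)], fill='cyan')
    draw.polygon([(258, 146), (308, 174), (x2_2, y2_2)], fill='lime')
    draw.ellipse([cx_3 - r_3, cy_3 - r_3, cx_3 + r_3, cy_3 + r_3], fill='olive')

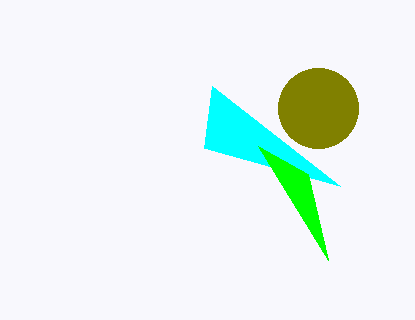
x1_1 = 204
y1_1 = 148
x2_2 = 328
y2_2 = 260
cx_3 = 318
cy_3 = 108
r_3 = 40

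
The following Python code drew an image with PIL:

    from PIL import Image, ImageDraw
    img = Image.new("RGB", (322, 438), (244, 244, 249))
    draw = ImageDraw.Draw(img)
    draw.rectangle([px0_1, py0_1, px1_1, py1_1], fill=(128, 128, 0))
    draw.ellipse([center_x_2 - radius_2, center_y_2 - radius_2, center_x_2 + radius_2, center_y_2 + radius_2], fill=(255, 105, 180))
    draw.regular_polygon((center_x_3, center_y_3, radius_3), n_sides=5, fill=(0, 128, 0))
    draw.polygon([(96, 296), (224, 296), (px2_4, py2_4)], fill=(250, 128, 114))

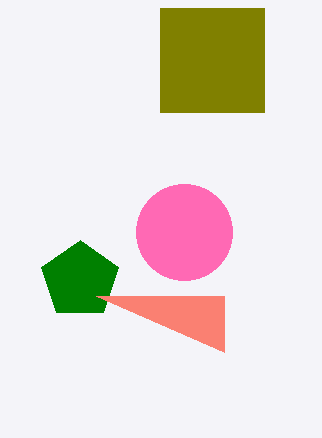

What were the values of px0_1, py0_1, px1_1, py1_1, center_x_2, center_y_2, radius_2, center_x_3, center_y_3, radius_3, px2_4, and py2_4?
px0_1 = 160
py0_1 = 8
px1_1 = 264
py1_1 = 112
center_x_2 = 184
center_y_2 = 232
radius_2 = 48
center_x_3 = 80
center_y_3 = 280
radius_3 = 40
px2_4 = 224
py2_4 = 352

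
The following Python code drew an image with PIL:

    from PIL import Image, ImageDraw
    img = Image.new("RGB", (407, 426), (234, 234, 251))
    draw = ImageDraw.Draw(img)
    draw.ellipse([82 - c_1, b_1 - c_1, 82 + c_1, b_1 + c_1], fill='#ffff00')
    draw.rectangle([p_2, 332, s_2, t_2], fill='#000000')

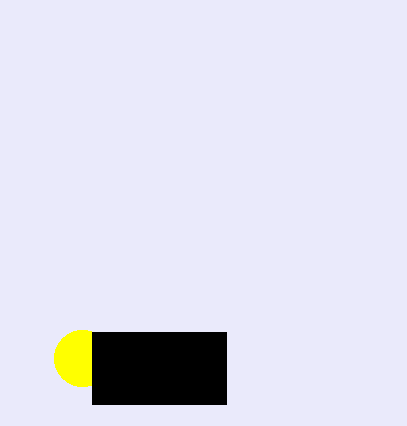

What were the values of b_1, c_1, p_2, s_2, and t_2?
b_1 = 358; c_1 = 28; p_2 = 92; s_2 = 226; t_2 = 404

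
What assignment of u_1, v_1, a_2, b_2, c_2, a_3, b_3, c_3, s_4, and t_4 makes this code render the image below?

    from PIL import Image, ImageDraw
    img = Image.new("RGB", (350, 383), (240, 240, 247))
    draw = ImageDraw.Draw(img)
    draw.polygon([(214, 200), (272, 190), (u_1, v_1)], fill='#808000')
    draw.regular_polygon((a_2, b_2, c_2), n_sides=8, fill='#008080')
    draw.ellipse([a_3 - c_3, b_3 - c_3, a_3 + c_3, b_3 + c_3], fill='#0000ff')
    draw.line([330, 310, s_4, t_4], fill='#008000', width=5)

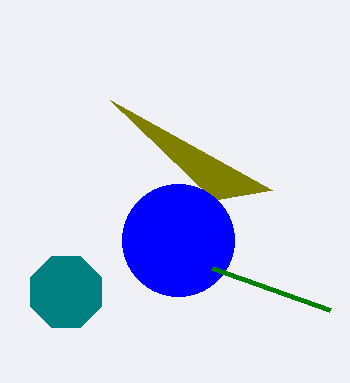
u_1 = 110, v_1 = 100, a_2 = 66, b_2 = 292, c_2 = 38, a_3 = 178, b_3 = 240, c_3 = 56, s_4 = 212, t_4 = 268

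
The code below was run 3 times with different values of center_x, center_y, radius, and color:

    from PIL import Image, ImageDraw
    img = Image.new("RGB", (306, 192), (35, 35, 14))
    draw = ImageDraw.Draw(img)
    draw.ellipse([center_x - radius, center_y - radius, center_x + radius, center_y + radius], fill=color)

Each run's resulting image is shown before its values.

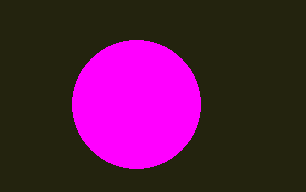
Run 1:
center_x = 136; center_y = 104; radius = 64; color = 'magenta'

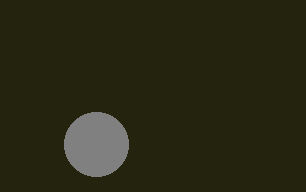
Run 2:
center_x = 96
center_y = 144
radius = 32
color = 'gray'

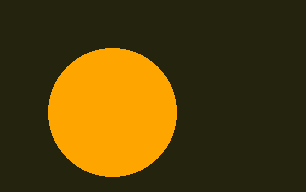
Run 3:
center_x = 112
center_y = 112
radius = 64
color = 'orange'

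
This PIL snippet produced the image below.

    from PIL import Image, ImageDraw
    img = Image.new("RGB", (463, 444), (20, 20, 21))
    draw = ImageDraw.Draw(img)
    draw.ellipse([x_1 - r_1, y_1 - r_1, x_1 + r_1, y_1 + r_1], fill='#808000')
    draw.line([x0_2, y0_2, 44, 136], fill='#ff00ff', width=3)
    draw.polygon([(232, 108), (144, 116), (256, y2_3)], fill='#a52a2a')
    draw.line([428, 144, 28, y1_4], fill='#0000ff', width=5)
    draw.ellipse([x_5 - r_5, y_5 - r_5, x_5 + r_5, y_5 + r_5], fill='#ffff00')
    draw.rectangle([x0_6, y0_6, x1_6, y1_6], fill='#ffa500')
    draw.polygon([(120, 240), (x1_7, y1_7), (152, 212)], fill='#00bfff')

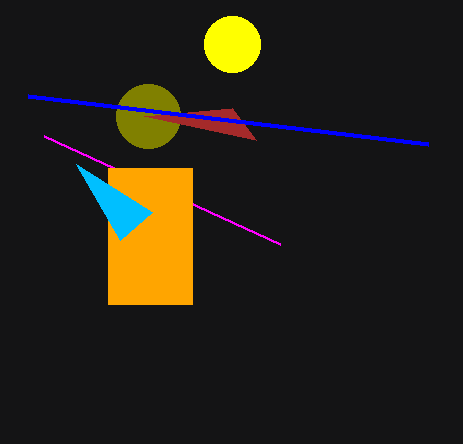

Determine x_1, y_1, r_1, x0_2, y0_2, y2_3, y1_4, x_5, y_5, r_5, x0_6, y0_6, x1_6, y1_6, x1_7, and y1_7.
x_1 = 148, y_1 = 116, r_1 = 32, x0_2 = 280, y0_2 = 244, y2_3 = 140, y1_4 = 96, x_5 = 232, y_5 = 44, r_5 = 28, x0_6 = 108, y0_6 = 168, x1_6 = 192, y1_6 = 304, x1_7 = 76, y1_7 = 164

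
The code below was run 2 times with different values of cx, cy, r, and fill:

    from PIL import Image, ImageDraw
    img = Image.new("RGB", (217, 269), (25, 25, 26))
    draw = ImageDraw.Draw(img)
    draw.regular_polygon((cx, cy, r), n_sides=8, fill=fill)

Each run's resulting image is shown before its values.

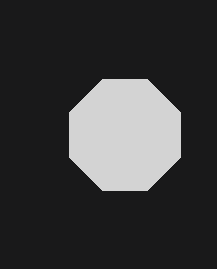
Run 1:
cx = 125, cy = 135, r = 60, fill = 'lightgray'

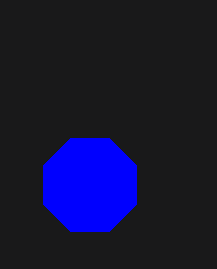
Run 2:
cx = 90; cy = 185; r = 50; fill = 'blue'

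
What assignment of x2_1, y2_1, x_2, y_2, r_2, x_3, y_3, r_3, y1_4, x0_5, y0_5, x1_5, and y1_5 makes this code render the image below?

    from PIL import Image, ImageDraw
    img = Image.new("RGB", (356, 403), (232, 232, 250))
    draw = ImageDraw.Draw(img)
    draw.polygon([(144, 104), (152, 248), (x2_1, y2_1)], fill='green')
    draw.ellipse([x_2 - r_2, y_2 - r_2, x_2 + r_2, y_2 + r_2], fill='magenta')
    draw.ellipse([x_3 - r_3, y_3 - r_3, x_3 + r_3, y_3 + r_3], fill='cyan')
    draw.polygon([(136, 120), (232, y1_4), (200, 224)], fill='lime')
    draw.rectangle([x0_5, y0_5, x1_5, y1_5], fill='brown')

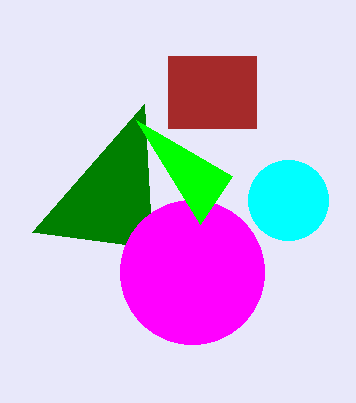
x2_1 = 32
y2_1 = 232
x_2 = 192
y_2 = 272
r_2 = 72
x_3 = 288
y_3 = 200
r_3 = 40
y1_4 = 176
x0_5 = 168
y0_5 = 56
x1_5 = 256
y1_5 = 128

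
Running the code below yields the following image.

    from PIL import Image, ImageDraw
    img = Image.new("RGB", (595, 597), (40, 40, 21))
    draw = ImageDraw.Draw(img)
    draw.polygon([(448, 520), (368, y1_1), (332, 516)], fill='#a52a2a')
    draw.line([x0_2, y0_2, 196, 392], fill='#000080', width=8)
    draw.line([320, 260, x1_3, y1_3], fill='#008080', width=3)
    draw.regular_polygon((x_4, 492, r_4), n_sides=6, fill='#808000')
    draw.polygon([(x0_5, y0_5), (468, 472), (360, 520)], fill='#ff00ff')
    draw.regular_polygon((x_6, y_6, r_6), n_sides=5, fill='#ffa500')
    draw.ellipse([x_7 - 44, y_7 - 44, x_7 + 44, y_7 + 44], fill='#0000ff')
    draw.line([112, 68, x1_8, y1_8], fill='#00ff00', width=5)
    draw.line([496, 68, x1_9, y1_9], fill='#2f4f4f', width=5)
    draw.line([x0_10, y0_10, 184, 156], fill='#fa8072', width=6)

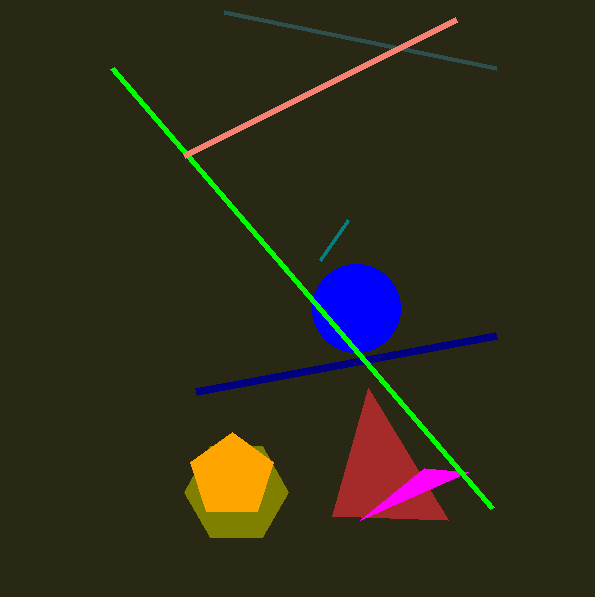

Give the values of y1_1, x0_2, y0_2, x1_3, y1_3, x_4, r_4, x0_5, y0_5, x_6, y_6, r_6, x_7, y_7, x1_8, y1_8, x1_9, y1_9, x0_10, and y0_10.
y1_1 = 388, x0_2 = 496, y0_2 = 336, x1_3 = 348, y1_3 = 220, x_4 = 236, r_4 = 52, x0_5 = 424, y0_5 = 468, x_6 = 232, y_6 = 476, r_6 = 44, x_7 = 356, y_7 = 308, x1_8 = 492, y1_8 = 508, x1_9 = 224, y1_9 = 12, x0_10 = 456, y0_10 = 20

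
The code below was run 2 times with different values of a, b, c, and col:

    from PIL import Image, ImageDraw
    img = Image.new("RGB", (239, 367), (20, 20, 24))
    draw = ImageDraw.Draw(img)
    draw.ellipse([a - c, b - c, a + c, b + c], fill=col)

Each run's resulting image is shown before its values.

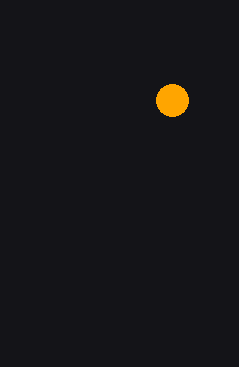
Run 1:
a = 172; b = 100; c = 16; col = 'orange'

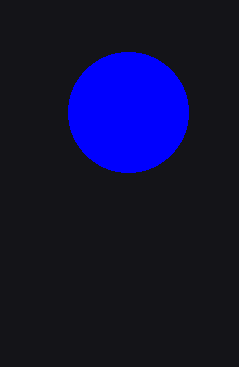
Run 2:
a = 128
b = 112
c = 60
col = 'blue'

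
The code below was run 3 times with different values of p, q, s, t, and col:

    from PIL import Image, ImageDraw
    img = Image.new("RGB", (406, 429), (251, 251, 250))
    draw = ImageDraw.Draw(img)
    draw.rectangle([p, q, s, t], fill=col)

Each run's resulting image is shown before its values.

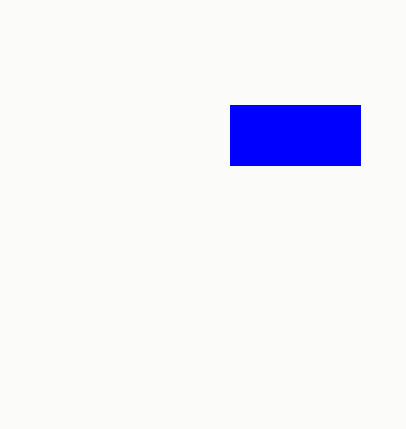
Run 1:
p = 230; q = 105; s = 360; t = 165; col = 'blue'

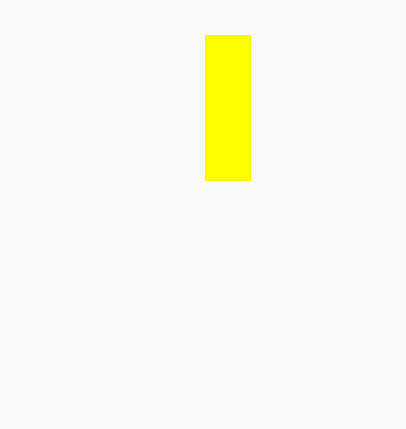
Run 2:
p = 205, q = 35, s = 250, t = 180, col = 'yellow'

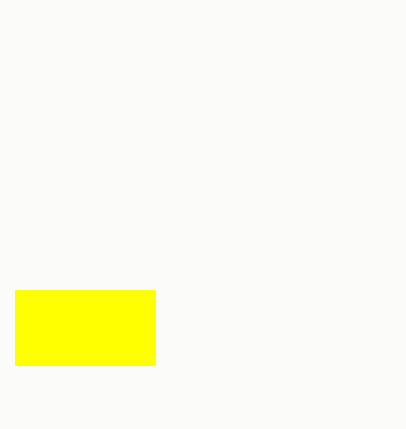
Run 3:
p = 15, q = 290, s = 155, t = 365, col = 'yellow'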